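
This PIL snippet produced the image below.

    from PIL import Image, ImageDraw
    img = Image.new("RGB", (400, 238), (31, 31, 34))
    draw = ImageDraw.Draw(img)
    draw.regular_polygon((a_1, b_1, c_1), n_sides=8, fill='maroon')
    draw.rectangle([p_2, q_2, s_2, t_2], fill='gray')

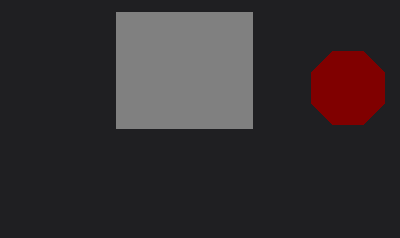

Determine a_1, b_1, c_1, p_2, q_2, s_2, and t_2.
a_1 = 348
b_1 = 88
c_1 = 40
p_2 = 116
q_2 = 12
s_2 = 252
t_2 = 128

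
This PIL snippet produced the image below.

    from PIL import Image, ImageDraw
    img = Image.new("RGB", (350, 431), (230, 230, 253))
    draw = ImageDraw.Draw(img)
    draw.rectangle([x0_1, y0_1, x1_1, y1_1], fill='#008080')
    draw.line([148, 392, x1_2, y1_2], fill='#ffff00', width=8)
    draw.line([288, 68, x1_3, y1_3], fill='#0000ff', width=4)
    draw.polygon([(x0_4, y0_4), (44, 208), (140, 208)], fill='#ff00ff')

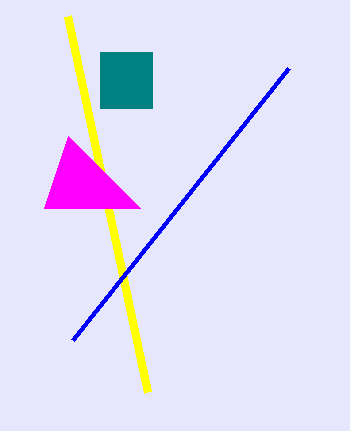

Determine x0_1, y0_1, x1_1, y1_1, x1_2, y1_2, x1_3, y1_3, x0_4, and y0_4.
x0_1 = 100, y0_1 = 52, x1_1 = 152, y1_1 = 108, x1_2 = 68, y1_2 = 16, x1_3 = 72, y1_3 = 340, x0_4 = 68, y0_4 = 136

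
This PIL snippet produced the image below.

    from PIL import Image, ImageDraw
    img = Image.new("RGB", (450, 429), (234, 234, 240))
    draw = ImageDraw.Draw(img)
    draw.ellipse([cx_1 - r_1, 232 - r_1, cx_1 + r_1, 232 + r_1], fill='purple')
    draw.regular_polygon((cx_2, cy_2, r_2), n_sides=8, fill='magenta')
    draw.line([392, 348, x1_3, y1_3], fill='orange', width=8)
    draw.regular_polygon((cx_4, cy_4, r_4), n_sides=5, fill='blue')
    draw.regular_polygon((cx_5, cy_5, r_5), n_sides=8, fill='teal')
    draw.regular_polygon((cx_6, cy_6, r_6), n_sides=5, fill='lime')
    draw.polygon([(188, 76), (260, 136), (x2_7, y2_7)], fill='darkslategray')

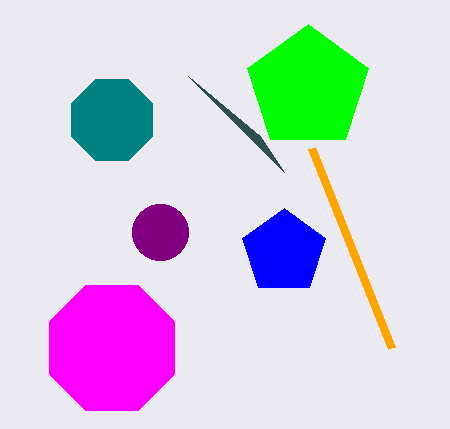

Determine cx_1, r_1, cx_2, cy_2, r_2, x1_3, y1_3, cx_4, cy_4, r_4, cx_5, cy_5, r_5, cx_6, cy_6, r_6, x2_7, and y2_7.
cx_1 = 160; r_1 = 28; cx_2 = 112; cy_2 = 348; r_2 = 68; x1_3 = 312; y1_3 = 148; cx_4 = 284; cy_4 = 252; r_4 = 44; cx_5 = 112; cy_5 = 120; r_5 = 44; cx_6 = 308; cy_6 = 88; r_6 = 64; x2_7 = 284; y2_7 = 172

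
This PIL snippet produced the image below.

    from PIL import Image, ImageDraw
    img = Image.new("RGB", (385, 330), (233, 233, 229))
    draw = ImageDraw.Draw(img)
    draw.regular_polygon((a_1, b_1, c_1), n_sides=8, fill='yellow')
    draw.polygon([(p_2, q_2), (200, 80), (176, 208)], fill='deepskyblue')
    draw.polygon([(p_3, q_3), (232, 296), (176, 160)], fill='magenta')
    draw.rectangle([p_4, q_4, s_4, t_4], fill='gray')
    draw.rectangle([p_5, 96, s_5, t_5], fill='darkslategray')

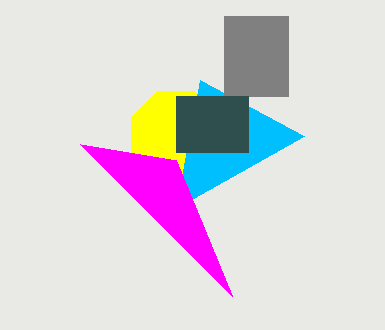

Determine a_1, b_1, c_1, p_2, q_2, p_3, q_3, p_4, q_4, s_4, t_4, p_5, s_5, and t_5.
a_1 = 176
b_1 = 136
c_1 = 48
p_2 = 304
q_2 = 136
p_3 = 80
q_3 = 144
p_4 = 224
q_4 = 16
s_4 = 288
t_4 = 96
p_5 = 176
s_5 = 248
t_5 = 152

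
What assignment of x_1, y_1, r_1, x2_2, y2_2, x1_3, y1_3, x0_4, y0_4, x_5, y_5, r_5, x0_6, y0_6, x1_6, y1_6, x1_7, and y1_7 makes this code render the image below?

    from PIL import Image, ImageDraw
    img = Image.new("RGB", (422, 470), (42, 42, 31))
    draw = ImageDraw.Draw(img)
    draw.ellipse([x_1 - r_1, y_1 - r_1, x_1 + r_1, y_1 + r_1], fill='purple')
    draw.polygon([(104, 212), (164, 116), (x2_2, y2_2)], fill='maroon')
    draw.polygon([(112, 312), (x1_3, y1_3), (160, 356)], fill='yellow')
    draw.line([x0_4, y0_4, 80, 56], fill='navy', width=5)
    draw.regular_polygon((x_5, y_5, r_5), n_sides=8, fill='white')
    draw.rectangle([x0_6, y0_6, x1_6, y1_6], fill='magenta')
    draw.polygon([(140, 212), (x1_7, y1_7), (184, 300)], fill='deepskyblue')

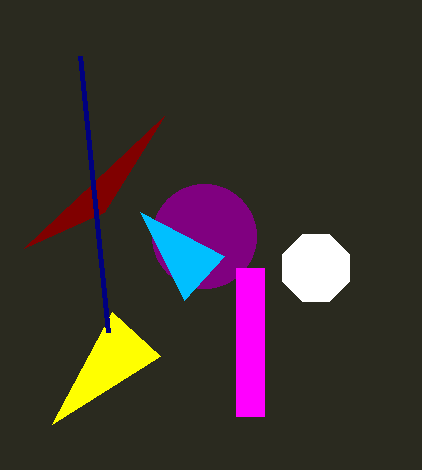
x_1 = 204, y_1 = 236, r_1 = 52, x2_2 = 24, y2_2 = 248, x1_3 = 52, y1_3 = 424, x0_4 = 108, y0_4 = 332, x_5 = 316, y_5 = 268, r_5 = 36, x0_6 = 236, y0_6 = 268, x1_6 = 264, y1_6 = 416, x1_7 = 224, y1_7 = 256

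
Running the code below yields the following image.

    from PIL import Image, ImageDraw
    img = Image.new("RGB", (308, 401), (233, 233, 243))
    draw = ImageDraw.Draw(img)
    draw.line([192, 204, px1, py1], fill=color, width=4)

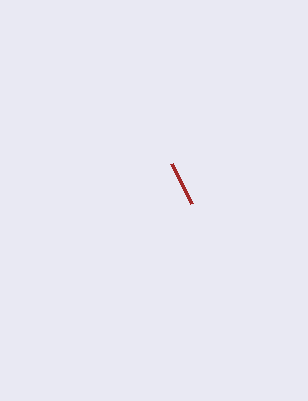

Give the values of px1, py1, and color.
px1 = 172; py1 = 164; color = 'brown'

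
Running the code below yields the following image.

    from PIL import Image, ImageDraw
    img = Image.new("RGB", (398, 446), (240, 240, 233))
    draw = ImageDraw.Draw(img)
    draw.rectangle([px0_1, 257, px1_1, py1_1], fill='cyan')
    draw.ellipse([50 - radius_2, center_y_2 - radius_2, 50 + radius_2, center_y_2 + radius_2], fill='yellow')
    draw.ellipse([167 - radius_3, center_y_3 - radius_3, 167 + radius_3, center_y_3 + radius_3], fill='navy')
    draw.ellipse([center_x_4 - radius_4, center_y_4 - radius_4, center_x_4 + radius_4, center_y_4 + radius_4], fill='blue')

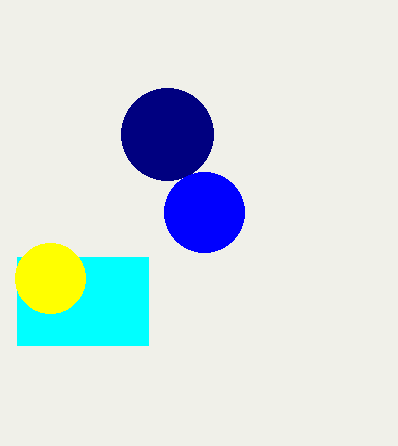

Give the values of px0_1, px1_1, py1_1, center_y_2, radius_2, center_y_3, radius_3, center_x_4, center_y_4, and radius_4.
px0_1 = 17
px1_1 = 148
py1_1 = 345
center_y_2 = 278
radius_2 = 35
center_y_3 = 134
radius_3 = 46
center_x_4 = 204
center_y_4 = 212
radius_4 = 40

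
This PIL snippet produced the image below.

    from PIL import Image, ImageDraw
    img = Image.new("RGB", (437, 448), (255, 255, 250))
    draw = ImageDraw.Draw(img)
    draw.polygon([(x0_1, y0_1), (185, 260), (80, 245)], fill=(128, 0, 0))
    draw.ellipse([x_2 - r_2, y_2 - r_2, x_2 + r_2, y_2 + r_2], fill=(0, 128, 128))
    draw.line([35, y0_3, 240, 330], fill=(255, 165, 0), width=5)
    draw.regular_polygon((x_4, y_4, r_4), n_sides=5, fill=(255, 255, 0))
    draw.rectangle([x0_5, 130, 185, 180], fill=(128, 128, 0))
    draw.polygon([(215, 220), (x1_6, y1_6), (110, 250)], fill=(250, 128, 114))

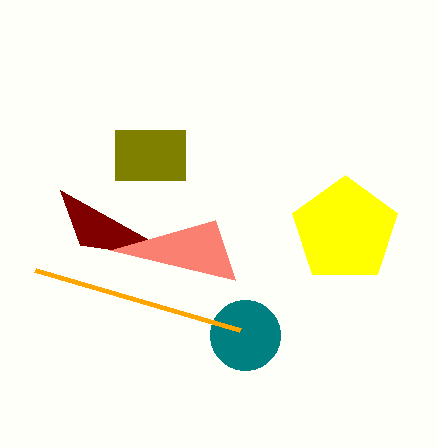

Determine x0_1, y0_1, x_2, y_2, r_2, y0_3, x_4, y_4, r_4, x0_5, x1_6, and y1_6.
x0_1 = 60; y0_1 = 190; x_2 = 245; y_2 = 335; r_2 = 35; y0_3 = 270; x_4 = 345; y_4 = 230; r_4 = 55; x0_5 = 115; x1_6 = 235; y1_6 = 280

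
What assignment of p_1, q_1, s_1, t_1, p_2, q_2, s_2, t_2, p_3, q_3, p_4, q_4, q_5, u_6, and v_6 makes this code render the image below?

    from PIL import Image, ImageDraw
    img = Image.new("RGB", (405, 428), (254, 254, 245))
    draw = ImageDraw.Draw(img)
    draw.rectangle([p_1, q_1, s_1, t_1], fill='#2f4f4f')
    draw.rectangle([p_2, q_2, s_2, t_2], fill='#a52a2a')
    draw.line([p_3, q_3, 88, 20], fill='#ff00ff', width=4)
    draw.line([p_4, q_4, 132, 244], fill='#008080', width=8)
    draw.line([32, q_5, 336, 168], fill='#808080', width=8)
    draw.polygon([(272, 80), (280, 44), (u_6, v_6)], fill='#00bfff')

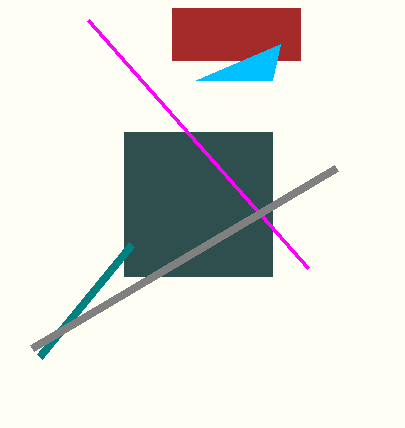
p_1 = 124, q_1 = 132, s_1 = 272, t_1 = 276, p_2 = 172, q_2 = 8, s_2 = 300, t_2 = 60, p_3 = 308, q_3 = 268, p_4 = 40, q_4 = 356, q_5 = 348, u_6 = 196, v_6 = 80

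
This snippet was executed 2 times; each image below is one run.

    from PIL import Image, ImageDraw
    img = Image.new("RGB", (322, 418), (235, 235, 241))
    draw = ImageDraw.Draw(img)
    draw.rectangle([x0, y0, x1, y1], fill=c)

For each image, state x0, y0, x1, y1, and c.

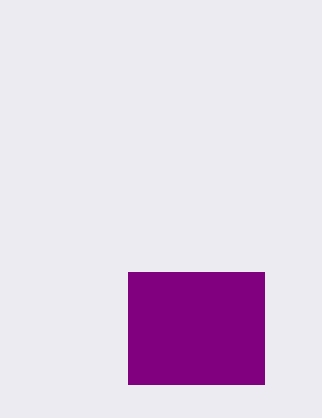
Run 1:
x0 = 128, y0 = 272, x1 = 264, y1 = 384, c = 'purple'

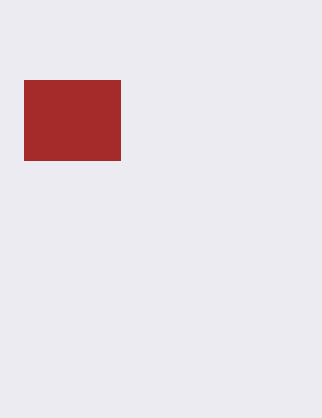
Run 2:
x0 = 24, y0 = 80, x1 = 120, y1 = 160, c = 'brown'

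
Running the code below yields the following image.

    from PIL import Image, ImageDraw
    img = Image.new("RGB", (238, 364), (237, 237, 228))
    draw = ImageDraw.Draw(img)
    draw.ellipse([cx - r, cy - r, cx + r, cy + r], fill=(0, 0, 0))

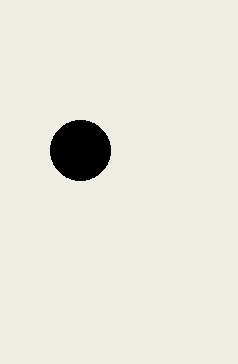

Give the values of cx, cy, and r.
cx = 80
cy = 150
r = 30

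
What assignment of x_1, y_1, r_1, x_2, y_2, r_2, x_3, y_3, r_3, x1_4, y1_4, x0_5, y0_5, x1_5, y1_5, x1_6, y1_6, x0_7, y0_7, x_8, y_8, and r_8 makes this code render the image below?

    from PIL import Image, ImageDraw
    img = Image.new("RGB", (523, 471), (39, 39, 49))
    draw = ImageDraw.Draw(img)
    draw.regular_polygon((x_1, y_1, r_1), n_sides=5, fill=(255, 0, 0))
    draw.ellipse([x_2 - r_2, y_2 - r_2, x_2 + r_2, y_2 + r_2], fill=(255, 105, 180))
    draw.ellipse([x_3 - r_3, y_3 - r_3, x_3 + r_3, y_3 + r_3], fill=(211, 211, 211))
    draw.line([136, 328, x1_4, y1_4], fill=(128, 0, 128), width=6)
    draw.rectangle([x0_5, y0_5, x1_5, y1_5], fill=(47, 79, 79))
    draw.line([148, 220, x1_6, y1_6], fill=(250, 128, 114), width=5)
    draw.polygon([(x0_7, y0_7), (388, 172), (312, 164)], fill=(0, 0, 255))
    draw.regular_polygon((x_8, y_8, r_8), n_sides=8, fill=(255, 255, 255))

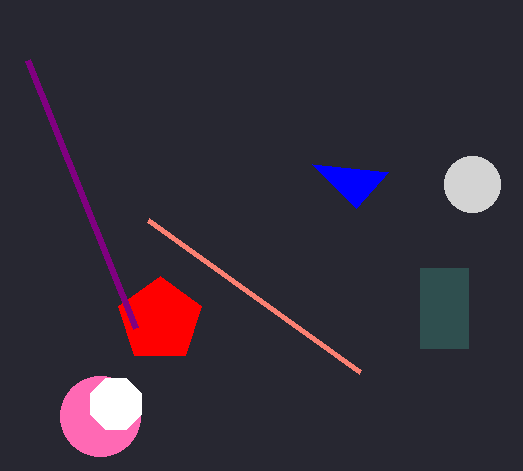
x_1 = 160, y_1 = 320, r_1 = 44, x_2 = 100, y_2 = 416, r_2 = 40, x_3 = 472, y_3 = 184, r_3 = 28, x1_4 = 28, y1_4 = 60, x0_5 = 420, y0_5 = 268, x1_5 = 468, y1_5 = 348, x1_6 = 360, y1_6 = 372, x0_7 = 356, y0_7 = 208, x_8 = 116, y_8 = 404, r_8 = 28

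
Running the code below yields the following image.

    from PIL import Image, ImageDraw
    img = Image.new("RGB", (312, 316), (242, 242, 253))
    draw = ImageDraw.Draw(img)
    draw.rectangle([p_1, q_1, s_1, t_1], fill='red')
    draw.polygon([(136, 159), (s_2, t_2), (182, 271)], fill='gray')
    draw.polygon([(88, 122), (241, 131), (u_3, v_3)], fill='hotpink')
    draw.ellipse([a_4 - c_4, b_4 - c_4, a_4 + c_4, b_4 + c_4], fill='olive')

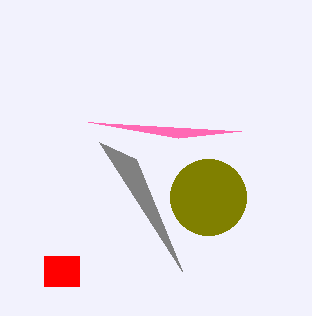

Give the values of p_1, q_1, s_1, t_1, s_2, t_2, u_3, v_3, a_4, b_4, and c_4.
p_1 = 44, q_1 = 256, s_1 = 79, t_1 = 286, s_2 = 99, t_2 = 142, u_3 = 178, v_3 = 138, a_4 = 208, b_4 = 197, c_4 = 38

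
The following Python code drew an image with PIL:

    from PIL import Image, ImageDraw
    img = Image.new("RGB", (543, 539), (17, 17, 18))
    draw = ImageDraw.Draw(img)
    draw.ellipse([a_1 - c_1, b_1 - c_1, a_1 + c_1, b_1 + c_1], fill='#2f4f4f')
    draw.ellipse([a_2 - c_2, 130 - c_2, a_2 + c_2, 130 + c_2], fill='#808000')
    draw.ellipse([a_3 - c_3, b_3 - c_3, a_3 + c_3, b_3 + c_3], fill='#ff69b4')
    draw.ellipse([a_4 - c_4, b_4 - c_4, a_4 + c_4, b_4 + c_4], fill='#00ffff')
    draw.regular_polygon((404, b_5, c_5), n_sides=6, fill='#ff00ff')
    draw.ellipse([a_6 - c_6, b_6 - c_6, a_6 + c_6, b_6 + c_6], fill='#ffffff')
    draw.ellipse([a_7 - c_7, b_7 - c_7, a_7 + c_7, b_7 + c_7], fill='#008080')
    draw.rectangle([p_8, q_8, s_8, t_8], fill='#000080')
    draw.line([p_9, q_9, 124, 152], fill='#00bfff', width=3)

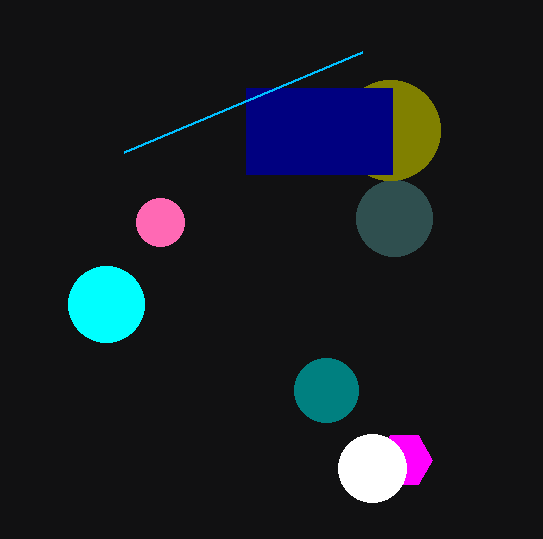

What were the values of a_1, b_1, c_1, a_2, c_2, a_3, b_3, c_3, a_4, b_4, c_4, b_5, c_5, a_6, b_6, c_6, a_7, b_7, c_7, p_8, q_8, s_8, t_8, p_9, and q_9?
a_1 = 394
b_1 = 218
c_1 = 38
a_2 = 390
c_2 = 50
a_3 = 160
b_3 = 222
c_3 = 24
a_4 = 106
b_4 = 304
c_4 = 38
b_5 = 460
c_5 = 28
a_6 = 372
b_6 = 468
c_6 = 34
a_7 = 326
b_7 = 390
c_7 = 32
p_8 = 246
q_8 = 88
s_8 = 392
t_8 = 174
p_9 = 362
q_9 = 52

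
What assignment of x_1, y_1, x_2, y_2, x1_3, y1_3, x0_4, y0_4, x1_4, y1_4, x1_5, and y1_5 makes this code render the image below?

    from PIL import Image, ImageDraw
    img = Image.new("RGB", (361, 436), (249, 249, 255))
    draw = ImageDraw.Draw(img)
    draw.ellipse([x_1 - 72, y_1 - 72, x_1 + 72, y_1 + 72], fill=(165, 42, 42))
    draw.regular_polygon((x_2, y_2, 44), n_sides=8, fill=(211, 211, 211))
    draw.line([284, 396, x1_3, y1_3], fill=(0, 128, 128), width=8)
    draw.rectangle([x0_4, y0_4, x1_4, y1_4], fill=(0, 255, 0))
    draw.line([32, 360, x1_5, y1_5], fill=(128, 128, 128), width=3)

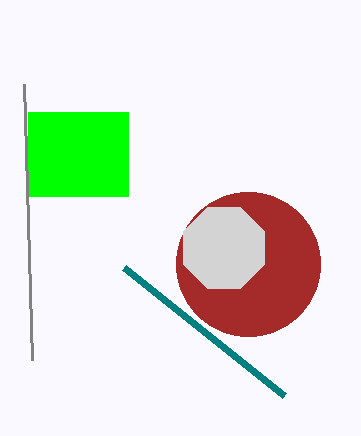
x_1 = 248
y_1 = 264
x_2 = 224
y_2 = 248
x1_3 = 124
y1_3 = 268
x0_4 = 28
y0_4 = 112
x1_4 = 128
y1_4 = 196
x1_5 = 24
y1_5 = 84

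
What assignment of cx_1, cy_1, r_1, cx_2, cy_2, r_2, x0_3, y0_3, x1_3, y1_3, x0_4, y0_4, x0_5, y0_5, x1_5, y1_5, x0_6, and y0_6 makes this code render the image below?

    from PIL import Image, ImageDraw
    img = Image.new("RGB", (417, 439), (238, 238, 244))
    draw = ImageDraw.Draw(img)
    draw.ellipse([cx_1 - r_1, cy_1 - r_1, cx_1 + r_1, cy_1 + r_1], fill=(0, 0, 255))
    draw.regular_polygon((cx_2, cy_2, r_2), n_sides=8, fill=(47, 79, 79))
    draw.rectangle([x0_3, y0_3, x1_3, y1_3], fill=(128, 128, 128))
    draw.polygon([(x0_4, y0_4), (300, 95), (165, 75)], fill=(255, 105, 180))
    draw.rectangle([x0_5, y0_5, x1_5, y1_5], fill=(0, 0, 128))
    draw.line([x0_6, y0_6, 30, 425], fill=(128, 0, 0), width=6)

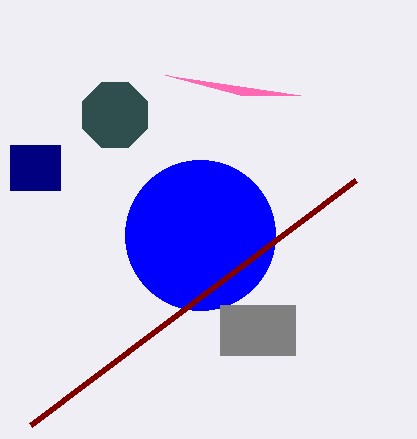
cx_1 = 200; cy_1 = 235; r_1 = 75; cx_2 = 115; cy_2 = 115; r_2 = 35; x0_3 = 220; y0_3 = 305; x1_3 = 295; y1_3 = 355; x0_4 = 240; y0_4 = 95; x0_5 = 10; y0_5 = 145; x1_5 = 60; y1_5 = 190; x0_6 = 355; y0_6 = 180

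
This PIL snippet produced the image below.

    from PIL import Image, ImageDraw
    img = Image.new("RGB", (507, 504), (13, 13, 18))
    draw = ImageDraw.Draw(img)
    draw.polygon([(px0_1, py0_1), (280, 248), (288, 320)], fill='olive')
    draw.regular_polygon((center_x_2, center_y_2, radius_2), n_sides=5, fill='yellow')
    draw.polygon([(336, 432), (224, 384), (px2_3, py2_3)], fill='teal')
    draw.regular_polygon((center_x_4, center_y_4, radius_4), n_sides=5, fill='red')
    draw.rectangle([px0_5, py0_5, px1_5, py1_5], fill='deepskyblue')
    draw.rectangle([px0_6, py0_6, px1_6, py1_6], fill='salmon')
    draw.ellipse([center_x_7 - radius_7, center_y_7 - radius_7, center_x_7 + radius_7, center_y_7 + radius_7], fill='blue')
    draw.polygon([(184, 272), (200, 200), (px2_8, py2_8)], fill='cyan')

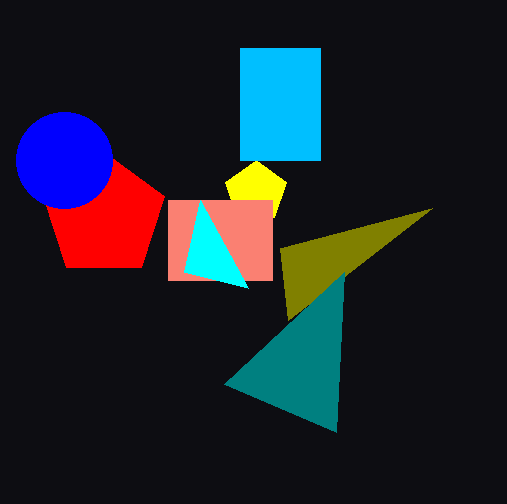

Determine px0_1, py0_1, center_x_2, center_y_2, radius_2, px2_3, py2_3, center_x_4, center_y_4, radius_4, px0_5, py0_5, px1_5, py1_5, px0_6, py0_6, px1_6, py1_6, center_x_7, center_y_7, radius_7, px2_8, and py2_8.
px0_1 = 432
py0_1 = 208
center_x_2 = 256
center_y_2 = 192
radius_2 = 32
px2_3 = 344
py2_3 = 272
center_x_4 = 104
center_y_4 = 216
radius_4 = 64
px0_5 = 240
py0_5 = 48
px1_5 = 320
py1_5 = 160
px0_6 = 168
py0_6 = 200
px1_6 = 272
py1_6 = 280
center_x_7 = 64
center_y_7 = 160
radius_7 = 48
px2_8 = 248
py2_8 = 288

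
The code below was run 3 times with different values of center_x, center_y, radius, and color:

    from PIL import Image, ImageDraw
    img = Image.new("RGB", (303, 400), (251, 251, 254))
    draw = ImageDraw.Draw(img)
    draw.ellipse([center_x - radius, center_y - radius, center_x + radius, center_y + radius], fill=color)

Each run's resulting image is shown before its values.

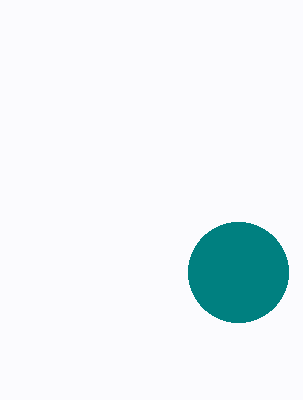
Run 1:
center_x = 238; center_y = 272; radius = 50; color = 'teal'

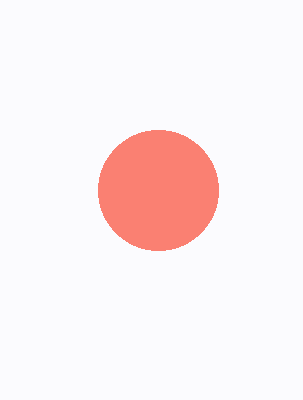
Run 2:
center_x = 158; center_y = 190; radius = 60; color = 'salmon'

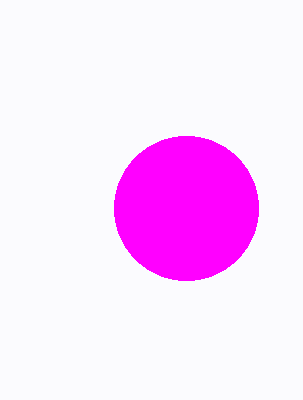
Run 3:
center_x = 186
center_y = 208
radius = 72
color = 'magenta'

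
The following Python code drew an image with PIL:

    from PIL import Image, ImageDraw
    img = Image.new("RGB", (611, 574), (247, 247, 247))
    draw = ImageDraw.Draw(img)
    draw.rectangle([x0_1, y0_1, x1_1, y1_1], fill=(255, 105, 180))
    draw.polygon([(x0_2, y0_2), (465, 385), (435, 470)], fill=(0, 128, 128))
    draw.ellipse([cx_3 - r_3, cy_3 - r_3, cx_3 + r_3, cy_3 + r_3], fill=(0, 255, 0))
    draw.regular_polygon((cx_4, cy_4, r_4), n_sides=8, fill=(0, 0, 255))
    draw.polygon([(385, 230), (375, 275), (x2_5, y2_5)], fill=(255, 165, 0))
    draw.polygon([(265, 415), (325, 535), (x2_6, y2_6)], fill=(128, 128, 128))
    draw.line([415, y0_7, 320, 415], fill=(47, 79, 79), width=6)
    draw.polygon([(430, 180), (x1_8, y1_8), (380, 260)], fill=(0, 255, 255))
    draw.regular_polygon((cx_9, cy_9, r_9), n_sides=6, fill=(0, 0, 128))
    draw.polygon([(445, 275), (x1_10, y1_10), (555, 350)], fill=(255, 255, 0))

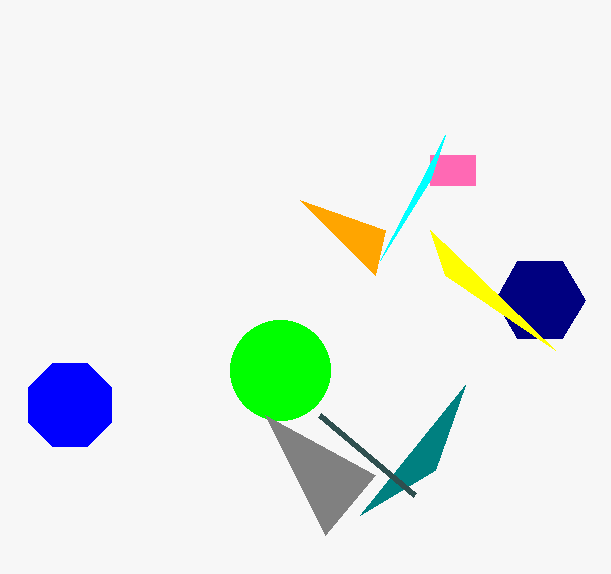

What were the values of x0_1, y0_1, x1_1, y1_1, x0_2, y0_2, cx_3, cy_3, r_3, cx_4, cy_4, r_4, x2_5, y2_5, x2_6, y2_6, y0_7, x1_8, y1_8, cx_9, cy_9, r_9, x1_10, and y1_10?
x0_1 = 430, y0_1 = 155, x1_1 = 475, y1_1 = 185, x0_2 = 360, y0_2 = 515, cx_3 = 280, cy_3 = 370, r_3 = 50, cx_4 = 70, cy_4 = 405, r_4 = 45, x2_5 = 300, y2_5 = 200, x2_6 = 375, y2_6 = 475, y0_7 = 495, x1_8 = 445, y1_8 = 135, cx_9 = 540, cy_9 = 300, r_9 = 45, x1_10 = 430, y1_10 = 230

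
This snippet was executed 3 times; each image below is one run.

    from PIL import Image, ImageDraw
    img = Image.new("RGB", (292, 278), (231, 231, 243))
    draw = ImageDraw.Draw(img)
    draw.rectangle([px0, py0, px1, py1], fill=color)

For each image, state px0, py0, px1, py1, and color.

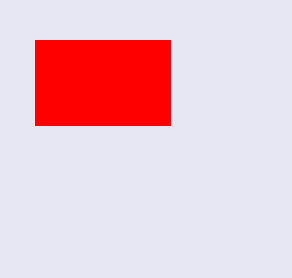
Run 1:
px0 = 35, py0 = 40, px1 = 170, py1 = 125, color = 'red'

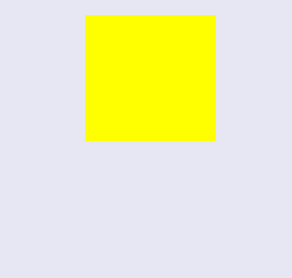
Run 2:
px0 = 85
py0 = 15
px1 = 215
py1 = 140
color = 'yellow'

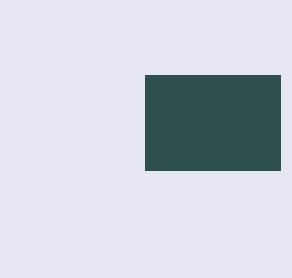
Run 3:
px0 = 145
py0 = 75
px1 = 280
py1 = 170
color = 'darkslategray'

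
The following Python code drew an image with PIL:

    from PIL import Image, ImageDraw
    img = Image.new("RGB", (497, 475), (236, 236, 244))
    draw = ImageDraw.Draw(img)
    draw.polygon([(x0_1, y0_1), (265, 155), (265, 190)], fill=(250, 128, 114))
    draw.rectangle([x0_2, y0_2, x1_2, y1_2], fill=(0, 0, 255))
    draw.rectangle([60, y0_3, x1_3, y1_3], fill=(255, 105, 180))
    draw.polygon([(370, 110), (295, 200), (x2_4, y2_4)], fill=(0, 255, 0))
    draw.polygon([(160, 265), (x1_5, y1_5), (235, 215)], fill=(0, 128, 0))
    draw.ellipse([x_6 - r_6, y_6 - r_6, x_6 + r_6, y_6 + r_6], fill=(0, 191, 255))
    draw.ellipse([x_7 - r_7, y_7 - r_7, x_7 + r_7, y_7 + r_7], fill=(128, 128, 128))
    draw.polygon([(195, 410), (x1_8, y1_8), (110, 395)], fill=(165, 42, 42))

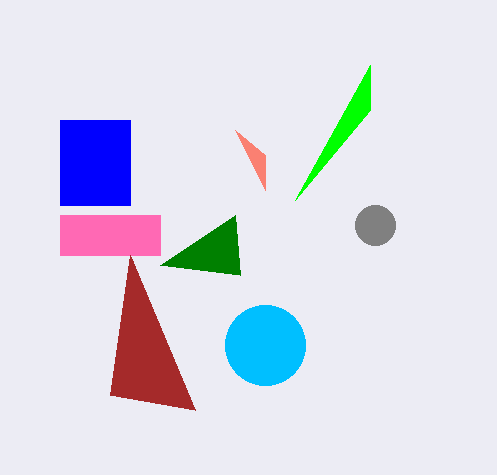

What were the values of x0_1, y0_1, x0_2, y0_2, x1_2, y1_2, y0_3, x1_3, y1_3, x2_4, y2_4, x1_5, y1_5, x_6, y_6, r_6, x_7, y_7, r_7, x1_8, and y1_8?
x0_1 = 235, y0_1 = 130, x0_2 = 60, y0_2 = 120, x1_2 = 130, y1_2 = 205, y0_3 = 215, x1_3 = 160, y1_3 = 255, x2_4 = 370, y2_4 = 65, x1_5 = 240, y1_5 = 275, x_6 = 265, y_6 = 345, r_6 = 40, x_7 = 375, y_7 = 225, r_7 = 20, x1_8 = 130, y1_8 = 255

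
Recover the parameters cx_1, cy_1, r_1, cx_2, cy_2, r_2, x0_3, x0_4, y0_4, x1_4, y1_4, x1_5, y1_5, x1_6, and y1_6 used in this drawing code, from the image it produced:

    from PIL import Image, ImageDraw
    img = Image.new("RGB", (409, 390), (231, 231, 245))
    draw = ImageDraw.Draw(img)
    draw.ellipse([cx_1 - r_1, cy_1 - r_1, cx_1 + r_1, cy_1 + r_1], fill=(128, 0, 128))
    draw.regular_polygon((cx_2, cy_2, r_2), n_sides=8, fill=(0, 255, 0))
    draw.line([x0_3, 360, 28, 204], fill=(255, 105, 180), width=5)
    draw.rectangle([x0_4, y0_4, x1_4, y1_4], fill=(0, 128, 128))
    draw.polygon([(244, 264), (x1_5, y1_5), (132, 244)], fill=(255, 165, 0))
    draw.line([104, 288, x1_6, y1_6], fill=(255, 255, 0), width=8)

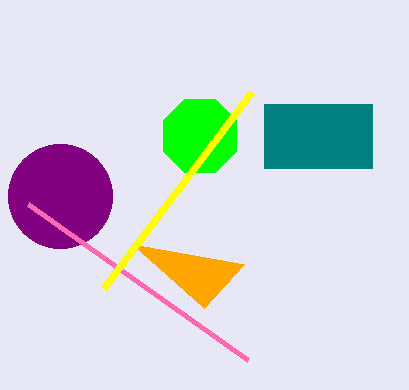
cx_1 = 60, cy_1 = 196, r_1 = 52, cx_2 = 200, cy_2 = 136, r_2 = 40, x0_3 = 248, x0_4 = 264, y0_4 = 104, x1_4 = 372, y1_4 = 168, x1_5 = 204, y1_5 = 308, x1_6 = 252, y1_6 = 92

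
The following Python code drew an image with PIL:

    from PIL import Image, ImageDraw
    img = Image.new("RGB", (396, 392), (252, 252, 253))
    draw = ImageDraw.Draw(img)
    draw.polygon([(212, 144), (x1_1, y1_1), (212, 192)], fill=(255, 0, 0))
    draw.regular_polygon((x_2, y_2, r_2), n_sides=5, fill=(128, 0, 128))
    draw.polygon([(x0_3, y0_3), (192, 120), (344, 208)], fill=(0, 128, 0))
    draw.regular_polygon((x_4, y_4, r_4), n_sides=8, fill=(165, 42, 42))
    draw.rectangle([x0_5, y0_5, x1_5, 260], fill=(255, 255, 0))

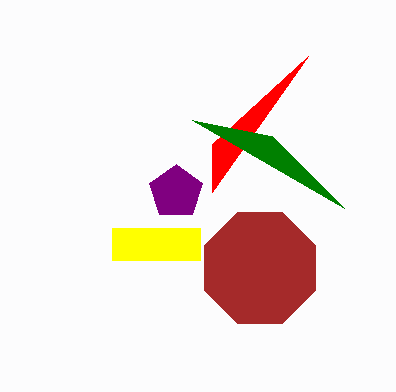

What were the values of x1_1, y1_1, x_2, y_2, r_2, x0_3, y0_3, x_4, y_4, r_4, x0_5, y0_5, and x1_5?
x1_1 = 308; y1_1 = 56; x_2 = 176; y_2 = 192; r_2 = 28; x0_3 = 272; y0_3 = 136; x_4 = 260; y_4 = 268; r_4 = 60; x0_5 = 112; y0_5 = 228; x1_5 = 200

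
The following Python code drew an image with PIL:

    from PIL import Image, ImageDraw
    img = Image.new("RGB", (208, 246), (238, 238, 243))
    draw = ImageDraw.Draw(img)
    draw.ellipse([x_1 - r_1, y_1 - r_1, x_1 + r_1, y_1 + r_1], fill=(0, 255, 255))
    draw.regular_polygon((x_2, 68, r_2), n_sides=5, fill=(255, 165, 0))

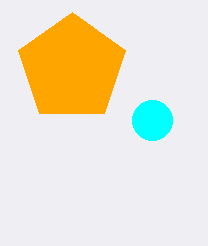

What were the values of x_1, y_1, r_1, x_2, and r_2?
x_1 = 152
y_1 = 120
r_1 = 20
x_2 = 72
r_2 = 56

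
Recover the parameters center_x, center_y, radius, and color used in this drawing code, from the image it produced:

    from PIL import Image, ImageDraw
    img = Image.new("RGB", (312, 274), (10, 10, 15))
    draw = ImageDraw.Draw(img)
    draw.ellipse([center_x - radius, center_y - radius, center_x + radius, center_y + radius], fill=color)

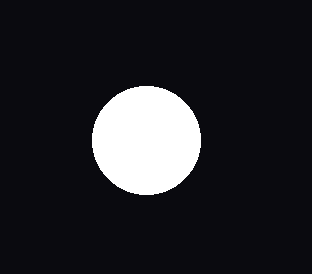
center_x = 146; center_y = 140; radius = 54; color = 'white'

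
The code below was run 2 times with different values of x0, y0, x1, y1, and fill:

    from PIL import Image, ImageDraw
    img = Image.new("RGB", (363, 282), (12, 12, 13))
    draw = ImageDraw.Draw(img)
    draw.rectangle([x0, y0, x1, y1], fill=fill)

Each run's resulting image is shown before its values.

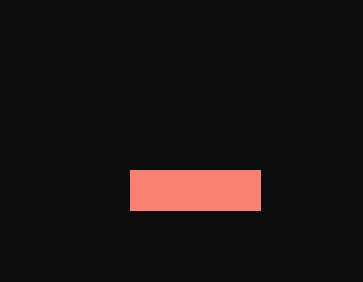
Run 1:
x0 = 130
y0 = 170
x1 = 260
y1 = 210
fill = 'salmon'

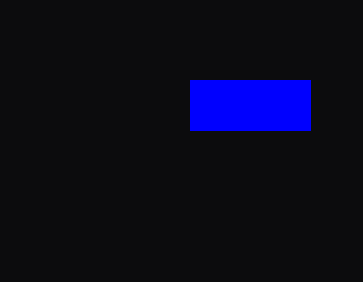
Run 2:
x0 = 190
y0 = 80
x1 = 310
y1 = 130
fill = 'blue'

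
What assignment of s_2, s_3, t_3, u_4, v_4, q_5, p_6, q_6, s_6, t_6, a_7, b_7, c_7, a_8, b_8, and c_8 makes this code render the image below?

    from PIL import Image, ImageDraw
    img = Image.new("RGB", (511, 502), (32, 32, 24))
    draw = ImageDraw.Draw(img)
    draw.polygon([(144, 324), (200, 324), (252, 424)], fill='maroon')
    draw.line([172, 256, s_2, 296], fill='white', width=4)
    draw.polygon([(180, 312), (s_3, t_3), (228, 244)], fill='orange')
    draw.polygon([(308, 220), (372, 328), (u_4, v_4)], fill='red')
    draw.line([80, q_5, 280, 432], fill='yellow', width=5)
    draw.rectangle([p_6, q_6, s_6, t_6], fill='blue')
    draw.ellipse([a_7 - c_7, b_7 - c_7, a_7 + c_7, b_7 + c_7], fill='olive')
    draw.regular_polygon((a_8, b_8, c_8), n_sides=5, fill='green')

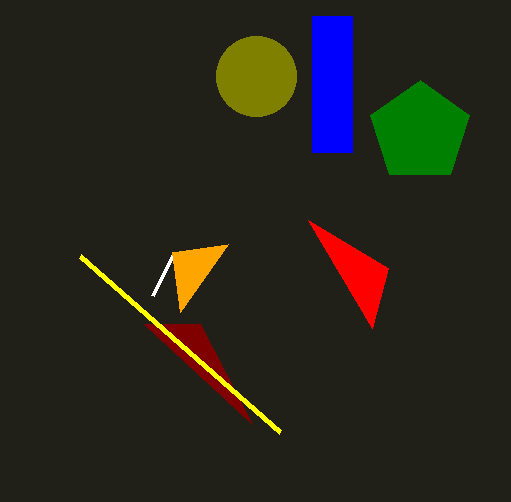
s_2 = 152
s_3 = 172
t_3 = 252
u_4 = 388
v_4 = 268
q_5 = 256
p_6 = 312
q_6 = 16
s_6 = 352
t_6 = 152
a_7 = 256
b_7 = 76
c_7 = 40
a_8 = 420
b_8 = 132
c_8 = 52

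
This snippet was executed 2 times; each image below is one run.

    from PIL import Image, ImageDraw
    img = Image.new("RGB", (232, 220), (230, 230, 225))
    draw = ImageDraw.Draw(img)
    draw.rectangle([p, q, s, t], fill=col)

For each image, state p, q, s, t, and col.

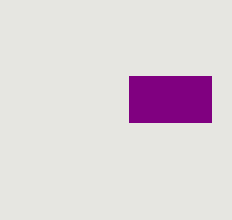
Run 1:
p = 129, q = 76, s = 211, t = 122, col = 'purple'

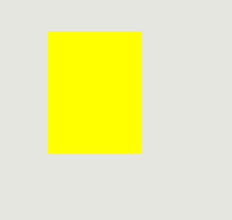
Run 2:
p = 48
q = 31
s = 141
t = 153
col = 'yellow'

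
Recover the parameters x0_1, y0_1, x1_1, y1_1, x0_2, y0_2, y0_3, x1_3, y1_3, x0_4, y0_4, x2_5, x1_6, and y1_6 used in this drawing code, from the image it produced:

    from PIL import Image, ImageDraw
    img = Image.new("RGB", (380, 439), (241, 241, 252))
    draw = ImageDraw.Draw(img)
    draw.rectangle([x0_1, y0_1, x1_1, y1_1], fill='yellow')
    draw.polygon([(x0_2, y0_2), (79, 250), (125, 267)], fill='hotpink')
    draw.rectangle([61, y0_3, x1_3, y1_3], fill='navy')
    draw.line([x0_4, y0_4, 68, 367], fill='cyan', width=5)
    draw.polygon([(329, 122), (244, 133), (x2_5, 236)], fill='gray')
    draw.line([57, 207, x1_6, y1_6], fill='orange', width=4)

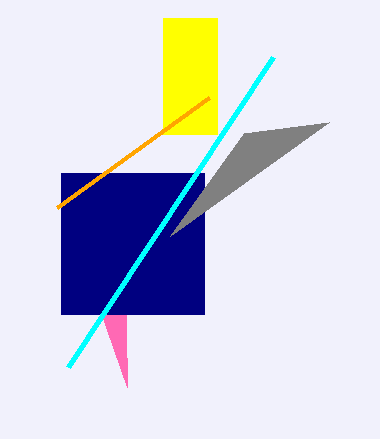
x0_1 = 163; y0_1 = 18; x1_1 = 217; y1_1 = 134; x0_2 = 127; y0_2 = 387; y0_3 = 173; x1_3 = 204; y1_3 = 314; x0_4 = 273; y0_4 = 57; x2_5 = 170; x1_6 = 209; y1_6 = 97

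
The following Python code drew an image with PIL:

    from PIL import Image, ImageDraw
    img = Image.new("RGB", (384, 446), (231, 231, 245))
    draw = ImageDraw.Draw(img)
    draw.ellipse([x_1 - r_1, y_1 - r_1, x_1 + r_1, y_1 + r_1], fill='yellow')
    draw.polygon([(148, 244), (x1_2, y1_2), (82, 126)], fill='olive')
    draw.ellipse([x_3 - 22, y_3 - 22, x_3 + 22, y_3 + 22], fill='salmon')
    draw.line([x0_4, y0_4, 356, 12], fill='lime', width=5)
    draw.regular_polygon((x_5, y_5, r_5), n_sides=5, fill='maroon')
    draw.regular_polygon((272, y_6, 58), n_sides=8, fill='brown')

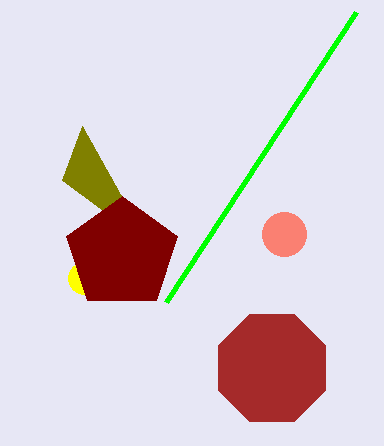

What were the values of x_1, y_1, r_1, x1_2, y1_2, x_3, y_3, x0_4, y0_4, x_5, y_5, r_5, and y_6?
x_1 = 84
y_1 = 278
r_1 = 16
x1_2 = 62
y1_2 = 180
x_3 = 284
y_3 = 234
x0_4 = 166
y0_4 = 302
x_5 = 122
y_5 = 254
r_5 = 58
y_6 = 368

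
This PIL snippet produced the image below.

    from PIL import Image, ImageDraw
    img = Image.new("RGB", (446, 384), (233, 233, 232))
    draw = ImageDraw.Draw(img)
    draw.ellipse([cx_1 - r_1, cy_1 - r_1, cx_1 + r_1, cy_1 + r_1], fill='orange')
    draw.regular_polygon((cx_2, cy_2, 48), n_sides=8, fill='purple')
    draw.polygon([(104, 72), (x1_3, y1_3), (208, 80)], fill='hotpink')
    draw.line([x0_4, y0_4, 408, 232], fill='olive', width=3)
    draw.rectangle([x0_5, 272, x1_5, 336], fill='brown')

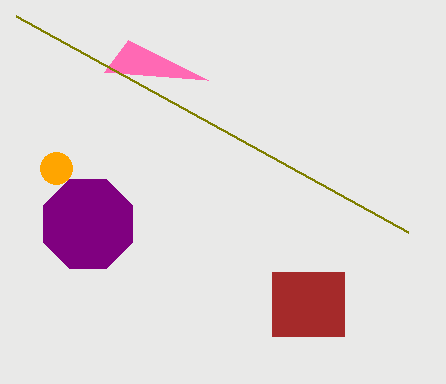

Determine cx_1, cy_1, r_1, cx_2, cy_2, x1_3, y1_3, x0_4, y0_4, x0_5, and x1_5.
cx_1 = 56
cy_1 = 168
r_1 = 16
cx_2 = 88
cy_2 = 224
x1_3 = 128
y1_3 = 40
x0_4 = 16
y0_4 = 16
x0_5 = 272
x1_5 = 344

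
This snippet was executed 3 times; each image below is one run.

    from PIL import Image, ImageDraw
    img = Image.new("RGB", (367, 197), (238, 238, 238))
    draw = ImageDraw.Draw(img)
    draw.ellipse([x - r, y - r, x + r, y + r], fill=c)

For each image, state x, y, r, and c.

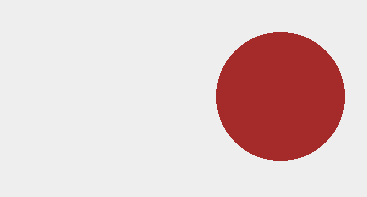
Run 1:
x = 280; y = 96; r = 64; c = 'brown'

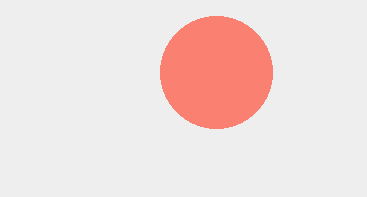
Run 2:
x = 216
y = 72
r = 56
c = 'salmon'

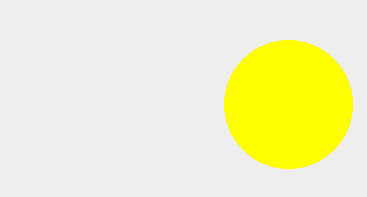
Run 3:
x = 288
y = 104
r = 64
c = 'yellow'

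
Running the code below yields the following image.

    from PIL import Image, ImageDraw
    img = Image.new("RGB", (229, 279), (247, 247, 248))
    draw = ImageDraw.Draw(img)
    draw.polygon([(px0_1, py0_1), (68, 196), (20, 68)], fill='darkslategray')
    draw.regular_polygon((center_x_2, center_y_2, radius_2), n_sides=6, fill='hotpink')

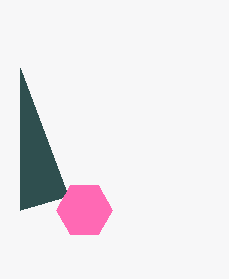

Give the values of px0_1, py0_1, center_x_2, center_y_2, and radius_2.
px0_1 = 20
py0_1 = 210
center_x_2 = 84
center_y_2 = 210
radius_2 = 28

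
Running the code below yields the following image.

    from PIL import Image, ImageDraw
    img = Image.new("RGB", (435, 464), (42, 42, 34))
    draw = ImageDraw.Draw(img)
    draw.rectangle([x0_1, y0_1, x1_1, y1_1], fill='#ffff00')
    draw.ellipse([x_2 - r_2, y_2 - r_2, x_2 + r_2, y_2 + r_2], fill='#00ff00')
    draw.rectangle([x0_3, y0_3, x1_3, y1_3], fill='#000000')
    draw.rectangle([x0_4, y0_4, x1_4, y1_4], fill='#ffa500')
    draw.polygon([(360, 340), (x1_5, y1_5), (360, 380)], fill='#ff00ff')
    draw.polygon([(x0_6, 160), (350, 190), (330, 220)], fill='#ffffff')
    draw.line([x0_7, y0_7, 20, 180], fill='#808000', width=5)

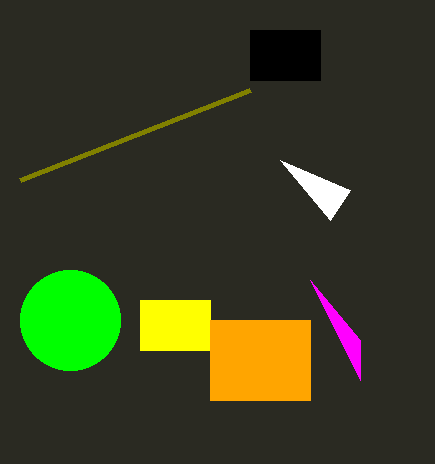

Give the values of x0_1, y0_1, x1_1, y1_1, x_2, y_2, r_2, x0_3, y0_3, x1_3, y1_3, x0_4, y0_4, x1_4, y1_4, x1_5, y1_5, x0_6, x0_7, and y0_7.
x0_1 = 140, y0_1 = 300, x1_1 = 210, y1_1 = 350, x_2 = 70, y_2 = 320, r_2 = 50, x0_3 = 250, y0_3 = 30, x1_3 = 320, y1_3 = 80, x0_4 = 210, y0_4 = 320, x1_4 = 310, y1_4 = 400, x1_5 = 310, y1_5 = 280, x0_6 = 280, x0_7 = 250, y0_7 = 90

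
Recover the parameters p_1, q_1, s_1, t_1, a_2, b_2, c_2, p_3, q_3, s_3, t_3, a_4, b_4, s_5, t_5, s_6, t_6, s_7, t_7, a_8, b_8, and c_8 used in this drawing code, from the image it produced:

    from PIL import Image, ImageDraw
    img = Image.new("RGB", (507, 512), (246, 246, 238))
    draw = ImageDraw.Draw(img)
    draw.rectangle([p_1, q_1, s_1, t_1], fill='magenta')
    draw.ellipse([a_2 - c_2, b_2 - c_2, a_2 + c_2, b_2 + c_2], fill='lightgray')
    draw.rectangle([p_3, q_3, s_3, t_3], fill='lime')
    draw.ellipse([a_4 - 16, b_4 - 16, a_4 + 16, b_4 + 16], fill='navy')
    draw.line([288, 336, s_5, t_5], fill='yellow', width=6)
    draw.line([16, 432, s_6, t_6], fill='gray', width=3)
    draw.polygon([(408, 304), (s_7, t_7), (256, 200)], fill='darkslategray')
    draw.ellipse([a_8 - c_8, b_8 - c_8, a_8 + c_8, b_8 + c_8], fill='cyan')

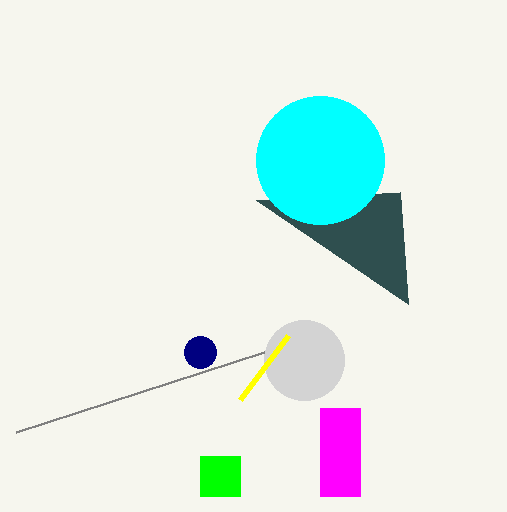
p_1 = 320; q_1 = 408; s_1 = 360; t_1 = 496; a_2 = 304; b_2 = 360; c_2 = 40; p_3 = 200; q_3 = 456; s_3 = 240; t_3 = 496; a_4 = 200; b_4 = 352; s_5 = 240; t_5 = 400; s_6 = 264; t_6 = 352; s_7 = 400; t_7 = 192; a_8 = 320; b_8 = 160; c_8 = 64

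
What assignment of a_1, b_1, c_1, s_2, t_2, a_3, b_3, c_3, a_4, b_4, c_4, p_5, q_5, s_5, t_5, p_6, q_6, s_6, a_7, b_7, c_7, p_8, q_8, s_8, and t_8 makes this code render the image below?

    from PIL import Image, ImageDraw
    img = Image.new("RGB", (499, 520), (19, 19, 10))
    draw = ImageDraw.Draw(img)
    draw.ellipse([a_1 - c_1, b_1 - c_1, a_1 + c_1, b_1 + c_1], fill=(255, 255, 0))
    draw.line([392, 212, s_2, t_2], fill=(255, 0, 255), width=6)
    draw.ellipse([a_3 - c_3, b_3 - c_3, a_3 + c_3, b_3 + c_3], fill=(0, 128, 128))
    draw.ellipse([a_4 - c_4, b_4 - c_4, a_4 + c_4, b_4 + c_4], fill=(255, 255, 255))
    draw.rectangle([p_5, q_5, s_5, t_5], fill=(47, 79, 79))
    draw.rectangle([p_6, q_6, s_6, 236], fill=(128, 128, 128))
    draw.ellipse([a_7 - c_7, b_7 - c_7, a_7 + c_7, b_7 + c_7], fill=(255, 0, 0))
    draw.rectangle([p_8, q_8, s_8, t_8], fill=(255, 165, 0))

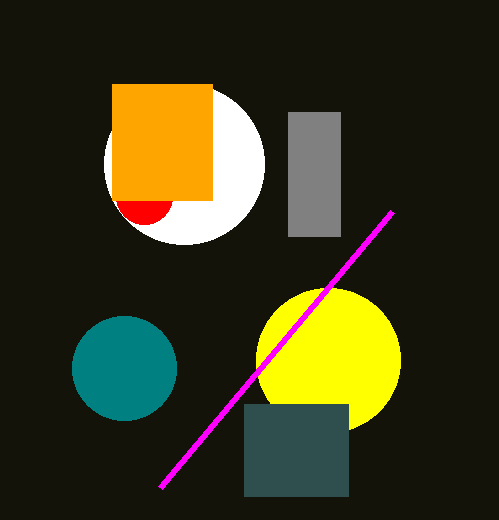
a_1 = 328; b_1 = 360; c_1 = 72; s_2 = 160; t_2 = 488; a_3 = 124; b_3 = 368; c_3 = 52; a_4 = 184; b_4 = 164; c_4 = 80; p_5 = 244; q_5 = 404; s_5 = 348; t_5 = 496; p_6 = 288; q_6 = 112; s_6 = 340; a_7 = 144; b_7 = 196; c_7 = 28; p_8 = 112; q_8 = 84; s_8 = 212; t_8 = 200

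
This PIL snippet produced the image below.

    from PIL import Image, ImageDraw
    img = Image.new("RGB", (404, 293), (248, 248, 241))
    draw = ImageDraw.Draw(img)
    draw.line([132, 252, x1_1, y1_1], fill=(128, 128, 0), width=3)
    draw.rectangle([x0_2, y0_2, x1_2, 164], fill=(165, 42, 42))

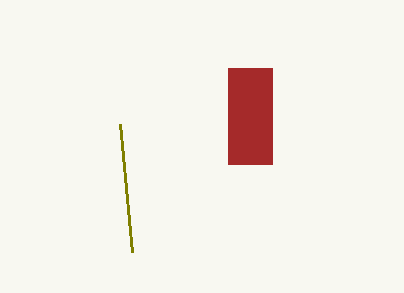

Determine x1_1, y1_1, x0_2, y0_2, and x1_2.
x1_1 = 120; y1_1 = 124; x0_2 = 228; y0_2 = 68; x1_2 = 272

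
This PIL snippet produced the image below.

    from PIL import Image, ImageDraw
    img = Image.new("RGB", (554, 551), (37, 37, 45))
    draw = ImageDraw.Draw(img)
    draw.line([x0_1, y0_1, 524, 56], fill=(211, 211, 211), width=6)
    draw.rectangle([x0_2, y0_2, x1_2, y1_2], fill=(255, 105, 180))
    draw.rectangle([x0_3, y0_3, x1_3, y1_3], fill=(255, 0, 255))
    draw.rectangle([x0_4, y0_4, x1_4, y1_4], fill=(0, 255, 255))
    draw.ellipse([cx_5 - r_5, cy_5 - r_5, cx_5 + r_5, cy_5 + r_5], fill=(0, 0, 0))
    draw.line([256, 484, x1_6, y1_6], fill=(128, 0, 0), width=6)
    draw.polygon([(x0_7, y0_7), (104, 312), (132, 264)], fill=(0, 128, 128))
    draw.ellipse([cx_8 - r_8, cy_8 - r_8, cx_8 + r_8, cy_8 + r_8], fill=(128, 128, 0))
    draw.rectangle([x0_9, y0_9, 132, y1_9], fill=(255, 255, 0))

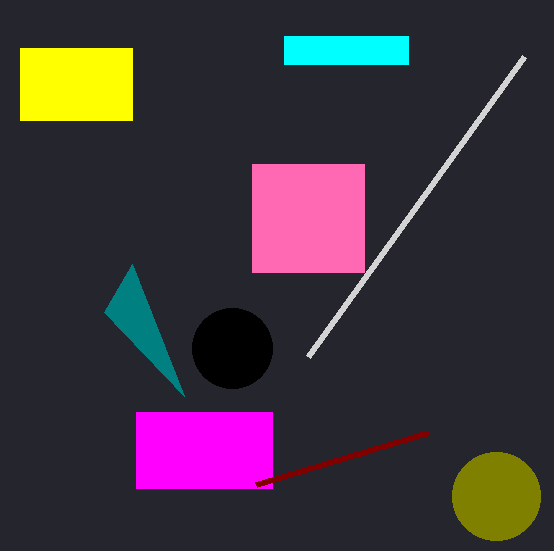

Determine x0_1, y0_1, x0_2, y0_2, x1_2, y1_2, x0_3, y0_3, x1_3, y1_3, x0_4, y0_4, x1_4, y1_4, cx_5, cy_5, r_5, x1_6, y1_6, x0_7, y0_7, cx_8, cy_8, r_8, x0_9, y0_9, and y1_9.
x0_1 = 308, y0_1 = 356, x0_2 = 252, y0_2 = 164, x1_2 = 364, y1_2 = 272, x0_3 = 136, y0_3 = 412, x1_3 = 272, y1_3 = 488, x0_4 = 284, y0_4 = 36, x1_4 = 408, y1_4 = 64, cx_5 = 232, cy_5 = 348, r_5 = 40, x1_6 = 428, y1_6 = 432, x0_7 = 184, y0_7 = 396, cx_8 = 496, cy_8 = 496, r_8 = 44, x0_9 = 20, y0_9 = 48, y1_9 = 120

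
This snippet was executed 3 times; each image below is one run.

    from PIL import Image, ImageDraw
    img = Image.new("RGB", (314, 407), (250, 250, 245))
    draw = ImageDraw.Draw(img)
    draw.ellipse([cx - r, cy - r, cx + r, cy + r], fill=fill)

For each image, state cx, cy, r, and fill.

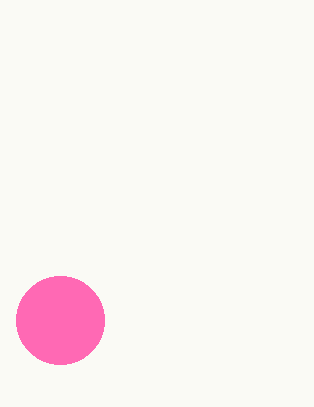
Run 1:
cx = 60; cy = 320; r = 44; fill = 'hotpink'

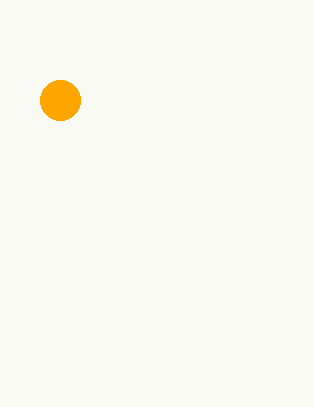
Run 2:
cx = 60
cy = 100
r = 20
fill = 'orange'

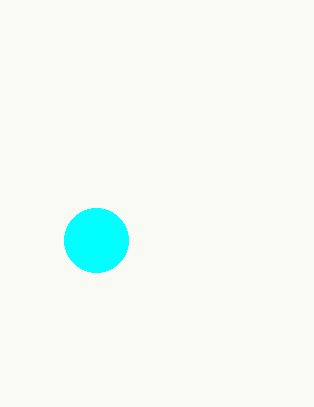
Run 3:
cx = 96; cy = 240; r = 32; fill = 'cyan'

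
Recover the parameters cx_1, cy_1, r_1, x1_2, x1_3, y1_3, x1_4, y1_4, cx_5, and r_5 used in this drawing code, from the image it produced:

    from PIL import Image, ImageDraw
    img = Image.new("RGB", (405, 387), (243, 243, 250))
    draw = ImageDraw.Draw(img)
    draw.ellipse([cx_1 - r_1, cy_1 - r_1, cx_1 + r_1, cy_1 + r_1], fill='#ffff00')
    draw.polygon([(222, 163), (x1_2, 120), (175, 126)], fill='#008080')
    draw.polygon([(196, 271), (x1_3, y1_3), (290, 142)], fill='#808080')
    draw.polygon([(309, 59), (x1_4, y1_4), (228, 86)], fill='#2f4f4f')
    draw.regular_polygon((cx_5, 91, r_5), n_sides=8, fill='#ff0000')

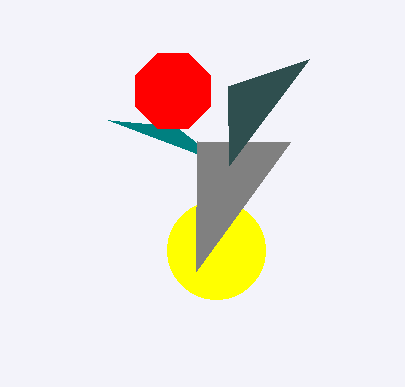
cx_1 = 216, cy_1 = 250, r_1 = 49, x1_2 = 108, x1_3 = 197, y1_3 = 141, x1_4 = 229, y1_4 = 165, cx_5 = 173, r_5 = 41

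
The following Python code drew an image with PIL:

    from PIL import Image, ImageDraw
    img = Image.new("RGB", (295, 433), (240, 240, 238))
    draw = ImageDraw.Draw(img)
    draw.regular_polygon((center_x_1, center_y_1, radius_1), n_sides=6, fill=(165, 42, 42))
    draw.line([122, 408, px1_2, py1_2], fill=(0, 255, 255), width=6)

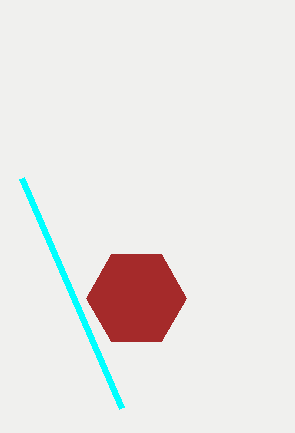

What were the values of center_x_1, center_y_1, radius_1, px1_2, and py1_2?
center_x_1 = 136, center_y_1 = 298, radius_1 = 50, px1_2 = 22, py1_2 = 178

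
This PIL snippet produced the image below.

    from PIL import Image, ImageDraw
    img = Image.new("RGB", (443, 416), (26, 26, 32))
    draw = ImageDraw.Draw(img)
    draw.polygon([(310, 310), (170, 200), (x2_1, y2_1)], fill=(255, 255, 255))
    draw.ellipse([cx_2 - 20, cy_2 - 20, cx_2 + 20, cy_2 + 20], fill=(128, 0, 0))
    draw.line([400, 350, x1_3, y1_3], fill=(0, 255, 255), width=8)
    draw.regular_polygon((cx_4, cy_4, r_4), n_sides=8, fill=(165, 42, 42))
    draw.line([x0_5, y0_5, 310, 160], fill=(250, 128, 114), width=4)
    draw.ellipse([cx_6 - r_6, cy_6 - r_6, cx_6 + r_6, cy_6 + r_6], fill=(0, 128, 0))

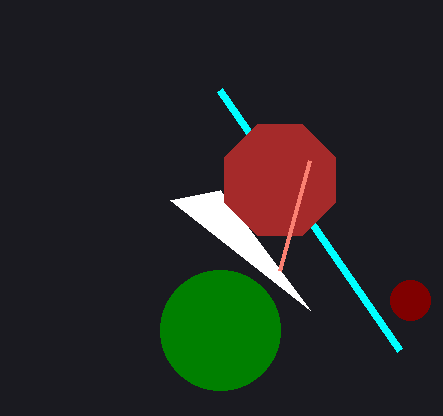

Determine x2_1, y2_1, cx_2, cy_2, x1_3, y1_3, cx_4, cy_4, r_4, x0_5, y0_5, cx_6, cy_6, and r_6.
x2_1 = 220
y2_1 = 190
cx_2 = 410
cy_2 = 300
x1_3 = 220
y1_3 = 90
cx_4 = 280
cy_4 = 180
r_4 = 60
x0_5 = 280
y0_5 = 270
cx_6 = 220
cy_6 = 330
r_6 = 60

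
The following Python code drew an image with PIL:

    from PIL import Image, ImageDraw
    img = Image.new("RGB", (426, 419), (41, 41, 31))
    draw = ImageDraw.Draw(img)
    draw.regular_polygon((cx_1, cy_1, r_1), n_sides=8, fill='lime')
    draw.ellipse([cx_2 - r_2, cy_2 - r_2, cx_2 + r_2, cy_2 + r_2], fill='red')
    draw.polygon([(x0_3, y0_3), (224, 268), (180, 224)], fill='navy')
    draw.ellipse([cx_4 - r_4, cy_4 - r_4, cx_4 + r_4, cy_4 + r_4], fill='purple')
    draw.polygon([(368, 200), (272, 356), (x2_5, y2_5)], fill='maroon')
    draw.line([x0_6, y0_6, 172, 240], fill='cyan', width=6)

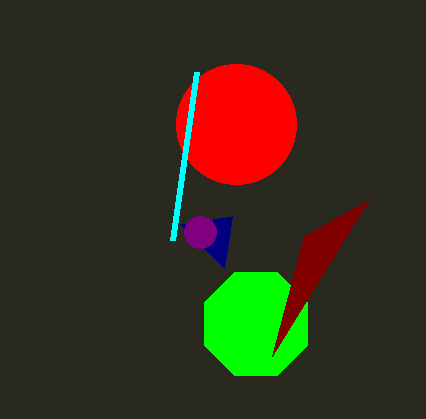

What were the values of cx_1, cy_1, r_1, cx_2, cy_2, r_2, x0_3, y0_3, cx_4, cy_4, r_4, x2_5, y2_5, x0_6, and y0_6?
cx_1 = 256, cy_1 = 324, r_1 = 56, cx_2 = 236, cy_2 = 124, r_2 = 60, x0_3 = 232, y0_3 = 216, cx_4 = 200, cy_4 = 232, r_4 = 16, x2_5 = 304, y2_5 = 236, x0_6 = 196, y0_6 = 72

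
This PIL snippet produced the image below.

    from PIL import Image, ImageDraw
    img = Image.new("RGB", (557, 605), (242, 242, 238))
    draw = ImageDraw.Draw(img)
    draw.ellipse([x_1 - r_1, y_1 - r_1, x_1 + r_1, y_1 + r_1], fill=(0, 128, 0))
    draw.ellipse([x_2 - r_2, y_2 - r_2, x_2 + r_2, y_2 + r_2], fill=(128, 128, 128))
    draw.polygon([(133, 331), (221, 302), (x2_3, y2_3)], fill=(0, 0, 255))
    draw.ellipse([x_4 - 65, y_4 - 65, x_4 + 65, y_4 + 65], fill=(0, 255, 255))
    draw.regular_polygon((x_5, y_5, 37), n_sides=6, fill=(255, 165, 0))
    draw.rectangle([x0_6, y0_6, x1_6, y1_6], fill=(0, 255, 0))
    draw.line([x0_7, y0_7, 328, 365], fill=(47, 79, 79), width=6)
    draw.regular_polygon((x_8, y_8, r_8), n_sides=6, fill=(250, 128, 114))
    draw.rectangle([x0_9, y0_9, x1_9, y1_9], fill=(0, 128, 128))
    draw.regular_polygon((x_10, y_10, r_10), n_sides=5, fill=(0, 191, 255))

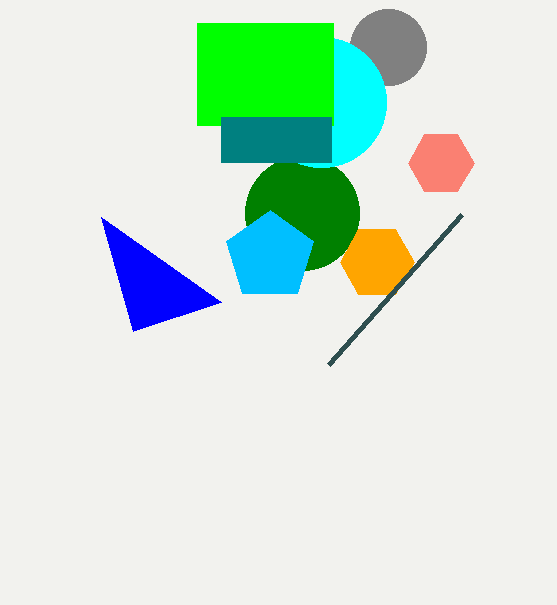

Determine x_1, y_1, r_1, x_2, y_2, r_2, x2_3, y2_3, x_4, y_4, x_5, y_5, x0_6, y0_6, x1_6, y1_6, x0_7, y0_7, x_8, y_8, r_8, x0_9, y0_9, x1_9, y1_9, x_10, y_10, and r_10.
x_1 = 302
y_1 = 213
r_1 = 57
x_2 = 388
y_2 = 47
r_2 = 38
x2_3 = 101
y2_3 = 217
x_4 = 321
y_4 = 102
x_5 = 377
y_5 = 262
x0_6 = 197
y0_6 = 23
x1_6 = 333
y1_6 = 125
x0_7 = 461
y0_7 = 215
x_8 = 441
y_8 = 163
r_8 = 33
x0_9 = 221
y0_9 = 117
x1_9 = 331
y1_9 = 162
x_10 = 270
y_10 = 256
r_10 = 46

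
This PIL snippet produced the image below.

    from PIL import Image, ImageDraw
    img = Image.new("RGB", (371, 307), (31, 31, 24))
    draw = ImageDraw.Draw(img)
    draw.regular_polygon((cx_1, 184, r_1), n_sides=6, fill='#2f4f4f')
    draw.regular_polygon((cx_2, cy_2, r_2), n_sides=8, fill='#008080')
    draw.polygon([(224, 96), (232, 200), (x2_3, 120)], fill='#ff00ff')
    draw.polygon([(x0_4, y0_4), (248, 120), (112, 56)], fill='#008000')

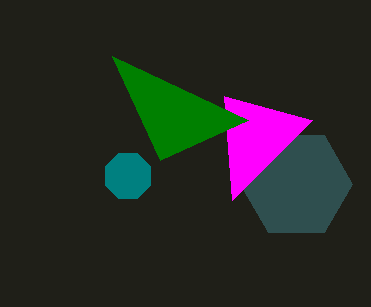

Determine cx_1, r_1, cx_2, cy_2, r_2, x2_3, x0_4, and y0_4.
cx_1 = 296; r_1 = 56; cx_2 = 128; cy_2 = 176; r_2 = 24; x2_3 = 312; x0_4 = 160; y0_4 = 160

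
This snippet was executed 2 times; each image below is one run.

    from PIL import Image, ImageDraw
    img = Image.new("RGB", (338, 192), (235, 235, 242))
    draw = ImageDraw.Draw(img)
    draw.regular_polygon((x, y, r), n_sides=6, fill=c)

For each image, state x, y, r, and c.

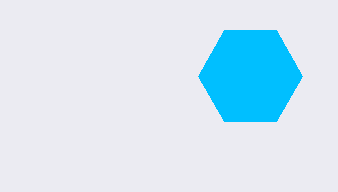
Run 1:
x = 250
y = 76
r = 52
c = 'deepskyblue'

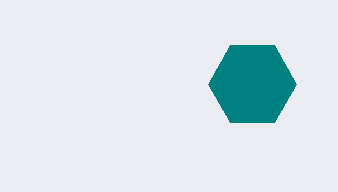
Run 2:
x = 252
y = 84
r = 44
c = 'teal'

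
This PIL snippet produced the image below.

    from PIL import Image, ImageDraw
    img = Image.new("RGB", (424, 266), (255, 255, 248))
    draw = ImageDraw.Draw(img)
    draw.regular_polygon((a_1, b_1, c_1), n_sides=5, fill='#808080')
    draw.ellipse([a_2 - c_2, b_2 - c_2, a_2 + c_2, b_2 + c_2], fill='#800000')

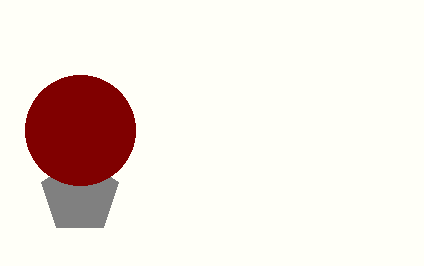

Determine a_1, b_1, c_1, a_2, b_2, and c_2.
a_1 = 80, b_1 = 195, c_1 = 40, a_2 = 80, b_2 = 130, c_2 = 55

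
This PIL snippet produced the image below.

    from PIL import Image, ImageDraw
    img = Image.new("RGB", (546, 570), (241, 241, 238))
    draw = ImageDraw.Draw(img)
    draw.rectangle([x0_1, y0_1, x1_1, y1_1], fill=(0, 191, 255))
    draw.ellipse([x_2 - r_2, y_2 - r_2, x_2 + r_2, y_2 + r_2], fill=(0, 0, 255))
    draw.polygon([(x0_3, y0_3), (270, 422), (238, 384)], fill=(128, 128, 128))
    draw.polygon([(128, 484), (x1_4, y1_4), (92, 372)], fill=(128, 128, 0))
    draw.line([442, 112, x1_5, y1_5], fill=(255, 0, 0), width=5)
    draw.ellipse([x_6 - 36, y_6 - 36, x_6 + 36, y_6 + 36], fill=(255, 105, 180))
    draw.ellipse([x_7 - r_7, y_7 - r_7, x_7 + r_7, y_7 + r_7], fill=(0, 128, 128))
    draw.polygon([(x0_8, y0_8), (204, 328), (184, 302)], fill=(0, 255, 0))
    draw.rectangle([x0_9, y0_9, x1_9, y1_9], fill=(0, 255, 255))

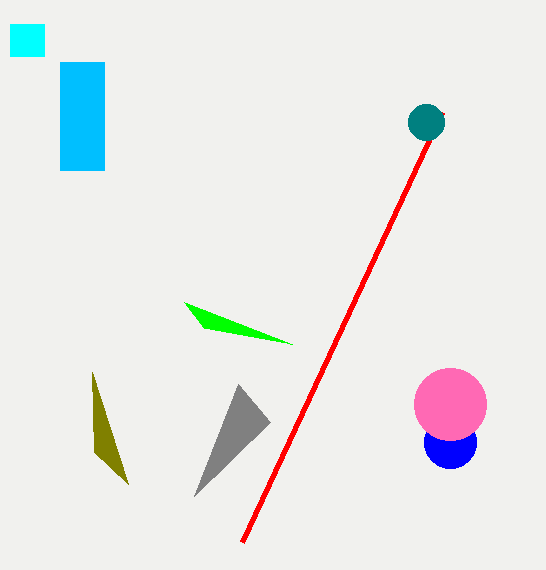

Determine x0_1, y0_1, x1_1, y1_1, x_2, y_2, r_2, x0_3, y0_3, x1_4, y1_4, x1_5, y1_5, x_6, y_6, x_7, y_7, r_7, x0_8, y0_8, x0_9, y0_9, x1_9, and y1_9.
x0_1 = 60, y0_1 = 62, x1_1 = 104, y1_1 = 170, x_2 = 450, y_2 = 442, r_2 = 26, x0_3 = 194, y0_3 = 496, x1_4 = 94, y1_4 = 452, x1_5 = 242, y1_5 = 542, x_6 = 450, y_6 = 404, x_7 = 426, y_7 = 122, r_7 = 18, x0_8 = 292, y0_8 = 344, x0_9 = 10, y0_9 = 24, x1_9 = 44, y1_9 = 56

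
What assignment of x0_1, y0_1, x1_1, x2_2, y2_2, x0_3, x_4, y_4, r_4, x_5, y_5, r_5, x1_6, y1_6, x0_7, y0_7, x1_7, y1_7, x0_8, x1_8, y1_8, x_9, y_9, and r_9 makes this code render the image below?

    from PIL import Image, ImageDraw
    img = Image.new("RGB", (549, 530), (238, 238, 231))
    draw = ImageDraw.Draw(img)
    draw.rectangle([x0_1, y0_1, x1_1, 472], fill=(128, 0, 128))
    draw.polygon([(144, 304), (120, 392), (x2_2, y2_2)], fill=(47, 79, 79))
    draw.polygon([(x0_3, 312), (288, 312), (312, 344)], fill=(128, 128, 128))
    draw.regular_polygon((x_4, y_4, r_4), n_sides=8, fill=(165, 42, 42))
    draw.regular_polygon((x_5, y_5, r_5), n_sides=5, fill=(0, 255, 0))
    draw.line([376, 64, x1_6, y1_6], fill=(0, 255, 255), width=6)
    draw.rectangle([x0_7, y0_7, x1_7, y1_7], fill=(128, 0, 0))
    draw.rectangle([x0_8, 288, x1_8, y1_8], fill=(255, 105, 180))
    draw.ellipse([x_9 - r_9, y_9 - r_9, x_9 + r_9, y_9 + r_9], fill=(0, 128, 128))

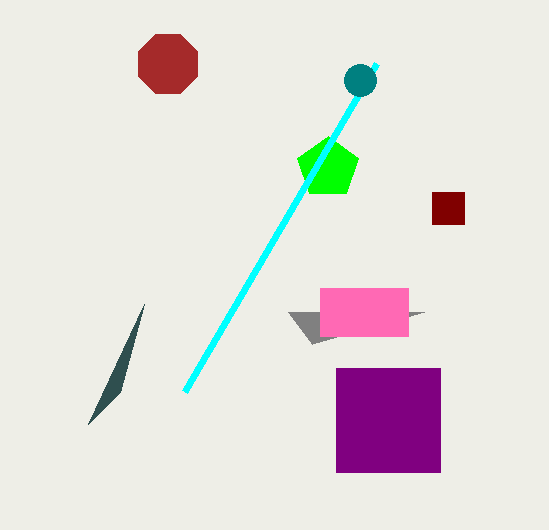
x0_1 = 336, y0_1 = 368, x1_1 = 440, x2_2 = 88, y2_2 = 424, x0_3 = 424, x_4 = 168, y_4 = 64, r_4 = 32, x_5 = 328, y_5 = 168, r_5 = 32, x1_6 = 184, y1_6 = 392, x0_7 = 432, y0_7 = 192, x1_7 = 464, y1_7 = 224, x0_8 = 320, x1_8 = 408, y1_8 = 336, x_9 = 360, y_9 = 80, r_9 = 16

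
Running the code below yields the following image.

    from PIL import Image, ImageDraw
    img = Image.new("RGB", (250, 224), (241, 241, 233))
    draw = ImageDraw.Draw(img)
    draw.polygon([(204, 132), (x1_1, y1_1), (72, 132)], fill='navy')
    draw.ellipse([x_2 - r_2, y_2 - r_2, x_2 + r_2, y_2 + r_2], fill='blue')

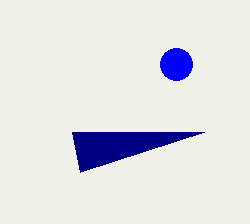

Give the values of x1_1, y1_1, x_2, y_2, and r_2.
x1_1 = 80, y1_1 = 172, x_2 = 176, y_2 = 64, r_2 = 16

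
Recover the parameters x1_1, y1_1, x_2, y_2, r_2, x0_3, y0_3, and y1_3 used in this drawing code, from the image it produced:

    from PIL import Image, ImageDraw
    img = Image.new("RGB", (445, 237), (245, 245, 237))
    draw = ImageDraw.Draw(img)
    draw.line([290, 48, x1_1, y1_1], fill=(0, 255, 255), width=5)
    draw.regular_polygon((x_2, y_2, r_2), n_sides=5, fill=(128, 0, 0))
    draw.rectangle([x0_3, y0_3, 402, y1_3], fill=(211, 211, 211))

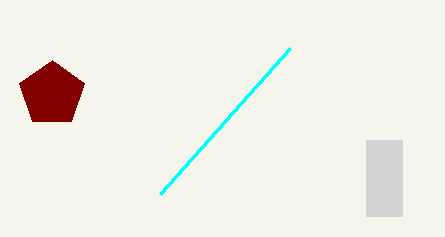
x1_1 = 160, y1_1 = 194, x_2 = 52, y_2 = 94, r_2 = 34, x0_3 = 366, y0_3 = 140, y1_3 = 216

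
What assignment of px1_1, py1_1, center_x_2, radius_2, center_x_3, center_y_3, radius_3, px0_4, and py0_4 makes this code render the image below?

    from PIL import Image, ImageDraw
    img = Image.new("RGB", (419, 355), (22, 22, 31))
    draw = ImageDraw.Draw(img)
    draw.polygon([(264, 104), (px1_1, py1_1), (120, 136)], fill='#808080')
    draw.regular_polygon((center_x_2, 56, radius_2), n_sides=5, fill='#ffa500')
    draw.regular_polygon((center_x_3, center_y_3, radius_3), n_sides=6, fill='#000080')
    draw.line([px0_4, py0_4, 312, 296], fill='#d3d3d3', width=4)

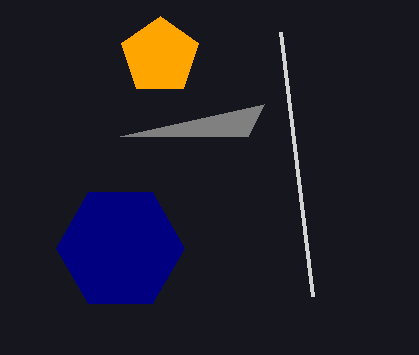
px1_1 = 248, py1_1 = 136, center_x_2 = 160, radius_2 = 40, center_x_3 = 120, center_y_3 = 248, radius_3 = 64, px0_4 = 280, py0_4 = 32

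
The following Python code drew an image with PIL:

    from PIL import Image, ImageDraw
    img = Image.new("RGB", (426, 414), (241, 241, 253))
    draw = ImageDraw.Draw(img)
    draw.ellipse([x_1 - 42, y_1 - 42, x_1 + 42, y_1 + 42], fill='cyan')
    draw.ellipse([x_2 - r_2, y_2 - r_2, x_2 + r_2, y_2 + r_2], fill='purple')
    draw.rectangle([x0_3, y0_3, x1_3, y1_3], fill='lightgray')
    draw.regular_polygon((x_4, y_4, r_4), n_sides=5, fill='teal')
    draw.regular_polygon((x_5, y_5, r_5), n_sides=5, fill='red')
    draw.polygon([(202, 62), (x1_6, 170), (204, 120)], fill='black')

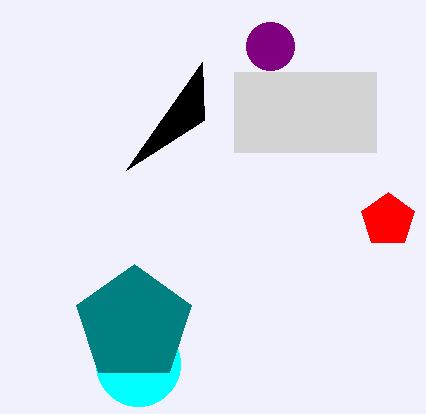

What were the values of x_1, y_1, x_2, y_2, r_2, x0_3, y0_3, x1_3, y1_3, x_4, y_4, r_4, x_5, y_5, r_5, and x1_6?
x_1 = 138; y_1 = 364; x_2 = 270; y_2 = 46; r_2 = 24; x0_3 = 234; y0_3 = 72; x1_3 = 376; y1_3 = 152; x_4 = 134; y_4 = 324; r_4 = 60; x_5 = 388; y_5 = 220; r_5 = 28; x1_6 = 126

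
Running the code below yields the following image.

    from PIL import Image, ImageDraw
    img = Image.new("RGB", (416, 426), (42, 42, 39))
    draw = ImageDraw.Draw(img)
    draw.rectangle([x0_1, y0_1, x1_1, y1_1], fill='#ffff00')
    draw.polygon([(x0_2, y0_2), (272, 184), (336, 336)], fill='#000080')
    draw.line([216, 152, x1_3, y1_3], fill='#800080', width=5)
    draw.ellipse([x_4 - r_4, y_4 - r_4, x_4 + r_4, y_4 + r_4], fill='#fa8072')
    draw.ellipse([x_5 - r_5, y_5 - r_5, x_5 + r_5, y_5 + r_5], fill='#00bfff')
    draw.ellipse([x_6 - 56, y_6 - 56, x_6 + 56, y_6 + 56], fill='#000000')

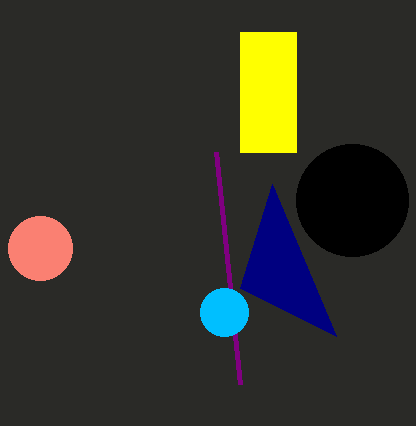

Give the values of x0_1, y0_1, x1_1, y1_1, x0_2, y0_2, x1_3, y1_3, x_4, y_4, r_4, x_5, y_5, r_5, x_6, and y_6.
x0_1 = 240, y0_1 = 32, x1_1 = 296, y1_1 = 152, x0_2 = 240, y0_2 = 288, x1_3 = 240, y1_3 = 384, x_4 = 40, y_4 = 248, r_4 = 32, x_5 = 224, y_5 = 312, r_5 = 24, x_6 = 352, y_6 = 200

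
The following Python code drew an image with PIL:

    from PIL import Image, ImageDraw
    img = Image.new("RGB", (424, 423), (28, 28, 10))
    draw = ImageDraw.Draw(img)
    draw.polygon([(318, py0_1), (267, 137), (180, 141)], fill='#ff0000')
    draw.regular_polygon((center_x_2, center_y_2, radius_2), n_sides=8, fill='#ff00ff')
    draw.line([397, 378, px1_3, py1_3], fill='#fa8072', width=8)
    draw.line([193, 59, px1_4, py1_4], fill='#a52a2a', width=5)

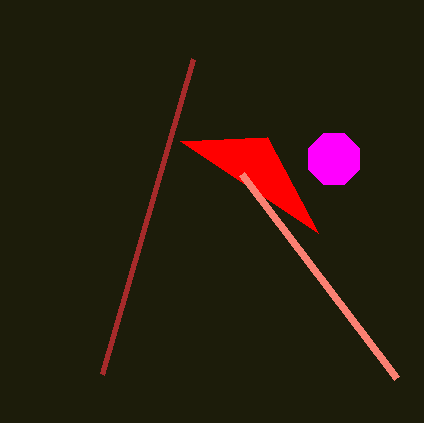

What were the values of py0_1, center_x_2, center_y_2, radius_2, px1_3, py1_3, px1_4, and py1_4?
py0_1 = 233
center_x_2 = 334
center_y_2 = 159
radius_2 = 28
px1_3 = 242
py1_3 = 174
px1_4 = 102
py1_4 = 374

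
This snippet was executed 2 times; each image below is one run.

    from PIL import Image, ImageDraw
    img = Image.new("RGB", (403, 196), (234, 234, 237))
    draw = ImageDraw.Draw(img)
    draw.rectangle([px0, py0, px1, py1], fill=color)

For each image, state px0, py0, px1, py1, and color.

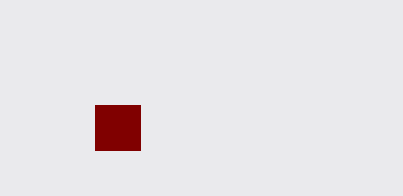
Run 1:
px0 = 95
py0 = 105
px1 = 140
py1 = 150
color = 'maroon'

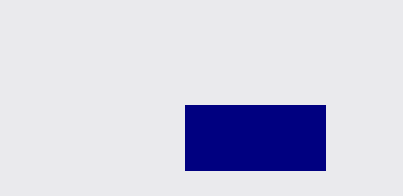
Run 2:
px0 = 185, py0 = 105, px1 = 325, py1 = 170, color = 'navy'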